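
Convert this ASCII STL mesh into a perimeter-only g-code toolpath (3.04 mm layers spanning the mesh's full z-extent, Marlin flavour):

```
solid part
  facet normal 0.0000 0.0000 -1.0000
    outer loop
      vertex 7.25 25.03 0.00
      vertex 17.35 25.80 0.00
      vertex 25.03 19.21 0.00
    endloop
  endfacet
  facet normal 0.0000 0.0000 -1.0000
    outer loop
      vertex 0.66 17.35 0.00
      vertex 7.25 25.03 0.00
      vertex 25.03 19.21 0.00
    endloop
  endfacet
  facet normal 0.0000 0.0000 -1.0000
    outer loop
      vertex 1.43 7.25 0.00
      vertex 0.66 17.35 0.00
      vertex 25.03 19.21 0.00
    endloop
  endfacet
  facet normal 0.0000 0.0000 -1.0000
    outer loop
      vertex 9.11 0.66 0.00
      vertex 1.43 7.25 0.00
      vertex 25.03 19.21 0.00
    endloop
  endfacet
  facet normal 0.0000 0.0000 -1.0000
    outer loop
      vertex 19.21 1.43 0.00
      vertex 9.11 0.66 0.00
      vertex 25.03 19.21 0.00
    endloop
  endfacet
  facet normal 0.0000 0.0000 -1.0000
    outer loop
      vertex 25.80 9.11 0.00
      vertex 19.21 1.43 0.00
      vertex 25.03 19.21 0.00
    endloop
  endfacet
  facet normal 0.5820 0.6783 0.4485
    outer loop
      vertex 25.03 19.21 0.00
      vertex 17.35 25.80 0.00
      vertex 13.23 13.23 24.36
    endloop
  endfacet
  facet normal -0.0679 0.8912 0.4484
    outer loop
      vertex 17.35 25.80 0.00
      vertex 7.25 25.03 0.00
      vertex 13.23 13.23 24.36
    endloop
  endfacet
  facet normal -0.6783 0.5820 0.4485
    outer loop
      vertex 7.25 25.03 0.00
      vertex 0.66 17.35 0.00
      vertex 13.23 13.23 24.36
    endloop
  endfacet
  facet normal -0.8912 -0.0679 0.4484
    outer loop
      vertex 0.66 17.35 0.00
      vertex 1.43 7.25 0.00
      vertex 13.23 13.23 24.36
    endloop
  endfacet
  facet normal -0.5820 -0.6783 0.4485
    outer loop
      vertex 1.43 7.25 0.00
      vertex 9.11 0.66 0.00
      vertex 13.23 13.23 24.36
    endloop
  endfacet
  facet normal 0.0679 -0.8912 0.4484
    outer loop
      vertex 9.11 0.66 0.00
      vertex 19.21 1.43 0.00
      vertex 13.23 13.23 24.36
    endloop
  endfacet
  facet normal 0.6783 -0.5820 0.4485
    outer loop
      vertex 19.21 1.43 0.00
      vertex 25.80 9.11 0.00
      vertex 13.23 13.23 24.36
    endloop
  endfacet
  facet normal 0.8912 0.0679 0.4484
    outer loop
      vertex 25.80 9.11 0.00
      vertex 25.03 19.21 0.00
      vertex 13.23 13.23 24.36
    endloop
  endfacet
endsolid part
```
; perimeter-only toolpath
G21 ; units = mm
G90 ; absolute positioning
G28 ; home
; layer 1
G0 Z3.04
G0 X23.55 Y18.46
G1 X16.84 Y24.23
G1 X8.00 Y23.55
G1 X2.23 Y16.84
G1 X2.91 Y8.00
G1 X9.62 Y2.23
G1 X18.46 Y2.91
G1 X24.23 Y9.62
G1 X23.55 Y18.46
; layer 2
G0 Z6.09
G0 X22.08 Y17.71
G1 X16.32 Y22.66
G1 X8.75 Y22.08
G1 X3.80 Y16.32
G1 X4.38 Y8.75
G1 X10.14 Y3.80
G1 X17.71 Y4.38
G1 X22.66 Y10.14
G1 X22.08 Y17.71
; layer 3
G0 Z9.13
G0 X20.61 Y16.97
G1 X15.80 Y21.09
G1 X9.49 Y20.61
G1 X5.37 Y15.80
G1 X5.85 Y9.49
G1 X10.65 Y5.37
G1 X16.97 Y5.85
G1 X21.09 Y10.65
G1 X20.61 Y16.97
; layer 4
G0 Z12.18
G0 X19.13 Y16.22
G1 X15.29 Y19.52
G1 X10.24 Y19.13
G1 X6.95 Y15.29
G1 X7.33 Y10.24
G1 X11.17 Y6.95
G1 X16.22 Y7.33
G1 X19.52 Y11.17
G1 X19.13 Y16.22
; layer 5
G0 Z15.22
G0 X17.66 Y15.47
G1 X14.78 Y17.94
G1 X10.99 Y17.66
G1 X8.52 Y14.78
G1 X8.81 Y10.99
G1 X11.69 Y8.52
G1 X15.47 Y8.81
G1 X17.94 Y11.69
G1 X17.66 Y15.47
; layer 6
G0 Z18.27
G0 X16.18 Y14.72
G1 X14.26 Y16.37
G1 X11.73 Y16.18
G1 X10.09 Y14.26
G1 X10.28 Y11.73
G1 X12.20 Y10.09
G1 X14.72 Y10.28
G1 X16.37 Y12.20
G1 X16.18 Y14.72
; layer 7
G0 Z21.31
G0 X14.71 Y13.98
G1 X13.75 Y14.80
G1 X12.48 Y14.71
G1 X11.66 Y13.75
G1 X11.75 Y12.48
G1 X12.71 Y11.66
G1 X13.98 Y11.75
G1 X14.80 Y12.71
G1 X14.71 Y13.98
M2 ; end

The solid is a regular 8-sided pyramid, base circumscribed radius ≈ 13.2 mm, apex at z ≈ 24.4 mm. Slicing at Δz = 3.04 mm — 8 equal slices spanning the solid's height, so layer i sits at z = i·h/8 — gives 7 non-empty perimeters. Each is a 8-segment closed polygon; G0 lifts to the layer z and rapids to the start vertex, then G1 traces the edges. The cross-section shrinks linearly with z (the slice at the apex is degenerate and omitted).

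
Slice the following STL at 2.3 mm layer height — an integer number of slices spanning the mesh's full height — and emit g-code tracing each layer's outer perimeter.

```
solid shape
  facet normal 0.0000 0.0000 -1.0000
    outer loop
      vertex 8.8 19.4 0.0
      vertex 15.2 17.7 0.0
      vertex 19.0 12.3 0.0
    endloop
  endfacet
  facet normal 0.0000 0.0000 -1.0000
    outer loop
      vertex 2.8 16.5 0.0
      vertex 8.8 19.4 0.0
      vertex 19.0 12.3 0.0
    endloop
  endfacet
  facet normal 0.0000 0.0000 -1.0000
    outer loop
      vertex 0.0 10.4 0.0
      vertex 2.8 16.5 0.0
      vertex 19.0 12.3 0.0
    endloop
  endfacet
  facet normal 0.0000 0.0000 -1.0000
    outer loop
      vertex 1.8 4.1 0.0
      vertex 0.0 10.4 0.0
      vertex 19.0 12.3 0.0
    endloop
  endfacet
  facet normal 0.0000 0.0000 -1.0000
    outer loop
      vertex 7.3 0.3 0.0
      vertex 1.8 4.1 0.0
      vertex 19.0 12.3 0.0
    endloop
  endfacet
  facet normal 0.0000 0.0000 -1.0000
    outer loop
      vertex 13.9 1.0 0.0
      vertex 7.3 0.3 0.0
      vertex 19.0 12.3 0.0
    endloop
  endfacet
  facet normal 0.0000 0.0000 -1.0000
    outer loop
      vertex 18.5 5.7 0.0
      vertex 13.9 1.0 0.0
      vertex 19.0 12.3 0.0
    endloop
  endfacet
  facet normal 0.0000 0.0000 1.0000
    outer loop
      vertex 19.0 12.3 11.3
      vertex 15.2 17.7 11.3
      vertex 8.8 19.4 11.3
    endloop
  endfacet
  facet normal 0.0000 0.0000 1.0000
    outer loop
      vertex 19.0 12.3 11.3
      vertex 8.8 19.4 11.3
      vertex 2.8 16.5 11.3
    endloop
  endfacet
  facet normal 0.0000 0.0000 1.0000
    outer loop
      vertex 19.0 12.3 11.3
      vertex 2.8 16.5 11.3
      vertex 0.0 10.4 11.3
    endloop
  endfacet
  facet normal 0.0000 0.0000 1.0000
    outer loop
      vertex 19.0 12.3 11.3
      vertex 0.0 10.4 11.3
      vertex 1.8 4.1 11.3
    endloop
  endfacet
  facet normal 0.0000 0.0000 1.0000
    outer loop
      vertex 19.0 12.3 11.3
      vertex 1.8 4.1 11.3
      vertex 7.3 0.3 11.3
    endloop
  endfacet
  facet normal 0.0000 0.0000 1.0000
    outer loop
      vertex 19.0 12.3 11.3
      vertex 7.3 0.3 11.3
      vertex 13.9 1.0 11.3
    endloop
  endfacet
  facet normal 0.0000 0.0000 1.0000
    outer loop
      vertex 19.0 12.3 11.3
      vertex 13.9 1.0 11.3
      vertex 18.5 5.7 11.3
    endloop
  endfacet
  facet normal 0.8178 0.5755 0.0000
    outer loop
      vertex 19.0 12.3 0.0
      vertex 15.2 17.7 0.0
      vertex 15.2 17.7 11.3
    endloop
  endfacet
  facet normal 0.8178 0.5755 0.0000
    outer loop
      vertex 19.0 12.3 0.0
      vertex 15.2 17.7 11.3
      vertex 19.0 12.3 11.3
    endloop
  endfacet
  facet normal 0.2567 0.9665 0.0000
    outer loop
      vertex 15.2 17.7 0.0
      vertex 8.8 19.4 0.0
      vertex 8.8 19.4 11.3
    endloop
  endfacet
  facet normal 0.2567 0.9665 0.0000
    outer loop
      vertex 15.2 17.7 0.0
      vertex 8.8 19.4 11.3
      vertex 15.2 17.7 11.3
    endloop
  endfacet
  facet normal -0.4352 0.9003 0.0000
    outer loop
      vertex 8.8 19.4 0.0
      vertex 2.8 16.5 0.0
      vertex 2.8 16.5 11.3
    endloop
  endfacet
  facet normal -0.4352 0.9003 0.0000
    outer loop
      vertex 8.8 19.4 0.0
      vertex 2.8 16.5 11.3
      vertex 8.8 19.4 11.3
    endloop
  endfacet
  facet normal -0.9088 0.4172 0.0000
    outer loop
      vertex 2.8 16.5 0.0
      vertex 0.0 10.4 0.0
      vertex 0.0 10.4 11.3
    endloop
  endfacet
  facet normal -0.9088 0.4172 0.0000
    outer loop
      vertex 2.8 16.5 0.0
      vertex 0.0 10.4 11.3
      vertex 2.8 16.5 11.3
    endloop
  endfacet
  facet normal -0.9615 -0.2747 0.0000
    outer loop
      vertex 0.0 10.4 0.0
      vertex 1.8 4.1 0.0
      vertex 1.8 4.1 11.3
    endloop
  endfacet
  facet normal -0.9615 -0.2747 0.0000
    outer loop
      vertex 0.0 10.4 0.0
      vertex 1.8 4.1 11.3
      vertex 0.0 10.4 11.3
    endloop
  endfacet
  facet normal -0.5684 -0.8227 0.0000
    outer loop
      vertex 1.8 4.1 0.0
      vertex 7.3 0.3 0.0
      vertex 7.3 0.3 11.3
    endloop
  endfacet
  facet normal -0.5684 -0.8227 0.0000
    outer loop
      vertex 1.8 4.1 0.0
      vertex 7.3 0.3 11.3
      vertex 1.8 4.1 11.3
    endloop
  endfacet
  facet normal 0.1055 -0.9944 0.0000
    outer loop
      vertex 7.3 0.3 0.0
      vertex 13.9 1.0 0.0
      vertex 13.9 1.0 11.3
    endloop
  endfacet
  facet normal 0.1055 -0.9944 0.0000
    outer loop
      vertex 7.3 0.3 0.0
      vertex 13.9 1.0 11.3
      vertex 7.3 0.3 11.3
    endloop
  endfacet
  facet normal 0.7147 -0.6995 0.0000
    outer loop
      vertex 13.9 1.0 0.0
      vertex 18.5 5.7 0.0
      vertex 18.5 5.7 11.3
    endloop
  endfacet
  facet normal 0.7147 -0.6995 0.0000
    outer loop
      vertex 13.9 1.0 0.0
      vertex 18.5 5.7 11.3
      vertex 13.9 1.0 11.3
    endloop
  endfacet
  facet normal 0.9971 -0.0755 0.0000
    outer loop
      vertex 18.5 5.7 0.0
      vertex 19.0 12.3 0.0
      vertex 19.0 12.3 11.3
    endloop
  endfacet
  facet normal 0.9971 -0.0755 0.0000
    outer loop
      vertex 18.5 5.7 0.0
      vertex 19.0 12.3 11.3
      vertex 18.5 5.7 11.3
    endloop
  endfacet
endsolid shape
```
; perimeter-only toolpath
G21 ; units = mm
G90 ; absolute positioning
G28 ; home
; layer 1
G0 Z2.3
G0 X19.0 Y12.3
G1 X15.2 Y17.7
G1 X8.8 Y19.4
G1 X2.8 Y16.5
G1 X0.0 Y10.4
G1 X1.8 Y4.1
G1 X7.3 Y0.3
G1 X13.9 Y1.0
G1 X18.5 Y5.7
G1 X19.0 Y12.3
; layer 2
G0 Z4.5
G0 X19.0 Y12.3
G1 X15.2 Y17.7
G1 X8.8 Y19.4
G1 X2.8 Y16.5
G1 X0.0 Y10.4
G1 X1.8 Y4.1
G1 X7.3 Y0.3
G1 X13.9 Y1.0
G1 X18.5 Y5.7
G1 X19.0 Y12.3
; layer 3
G0 Z6.8
G0 X19.0 Y12.3
G1 X15.2 Y17.7
G1 X8.8 Y19.4
G1 X2.8 Y16.5
G1 X0.0 Y10.4
G1 X1.8 Y4.1
G1 X7.3 Y0.3
G1 X13.9 Y1.0
G1 X18.5 Y5.7
G1 X19.0 Y12.3
; layer 4
G0 Z9.0
G0 X19.0 Y12.3
G1 X15.2 Y17.7
G1 X8.8 Y19.4
G1 X2.8 Y16.5
G1 X0.0 Y10.4
G1 X1.8 Y4.1
G1 X7.3 Y0.3
G1 X13.9 Y1.0
G1 X18.5 Y5.7
G1 X19.0 Y12.3
; layer 5
G0 Z11.3
G0 X19.0 Y12.3
G1 X15.2 Y17.7
G1 X8.8 Y19.4
G1 X2.8 Y16.5
G1 X0.0 Y10.4
G1 X1.8 Y4.1
G1 X7.3 Y0.3
G1 X13.9 Y1.0
G1 X18.5 Y5.7
G1 X19.0 Y12.3
M2 ; end

The solid is a regular 9-sided prism (a cylinder approximated with 9 flat sides), circumscribed radius ≈ 9.7 mm, height ≈ 11.3 mm. Slicing at Δz = 2.3 mm — 5 equal slices spanning the solid's height, so layer i sits at z = i·h/5 — gives 5 non-empty perimeters. Each is a 9-segment closed polygon; G0 lifts to the layer z and rapids to the start vertex, then G1 traces the edges.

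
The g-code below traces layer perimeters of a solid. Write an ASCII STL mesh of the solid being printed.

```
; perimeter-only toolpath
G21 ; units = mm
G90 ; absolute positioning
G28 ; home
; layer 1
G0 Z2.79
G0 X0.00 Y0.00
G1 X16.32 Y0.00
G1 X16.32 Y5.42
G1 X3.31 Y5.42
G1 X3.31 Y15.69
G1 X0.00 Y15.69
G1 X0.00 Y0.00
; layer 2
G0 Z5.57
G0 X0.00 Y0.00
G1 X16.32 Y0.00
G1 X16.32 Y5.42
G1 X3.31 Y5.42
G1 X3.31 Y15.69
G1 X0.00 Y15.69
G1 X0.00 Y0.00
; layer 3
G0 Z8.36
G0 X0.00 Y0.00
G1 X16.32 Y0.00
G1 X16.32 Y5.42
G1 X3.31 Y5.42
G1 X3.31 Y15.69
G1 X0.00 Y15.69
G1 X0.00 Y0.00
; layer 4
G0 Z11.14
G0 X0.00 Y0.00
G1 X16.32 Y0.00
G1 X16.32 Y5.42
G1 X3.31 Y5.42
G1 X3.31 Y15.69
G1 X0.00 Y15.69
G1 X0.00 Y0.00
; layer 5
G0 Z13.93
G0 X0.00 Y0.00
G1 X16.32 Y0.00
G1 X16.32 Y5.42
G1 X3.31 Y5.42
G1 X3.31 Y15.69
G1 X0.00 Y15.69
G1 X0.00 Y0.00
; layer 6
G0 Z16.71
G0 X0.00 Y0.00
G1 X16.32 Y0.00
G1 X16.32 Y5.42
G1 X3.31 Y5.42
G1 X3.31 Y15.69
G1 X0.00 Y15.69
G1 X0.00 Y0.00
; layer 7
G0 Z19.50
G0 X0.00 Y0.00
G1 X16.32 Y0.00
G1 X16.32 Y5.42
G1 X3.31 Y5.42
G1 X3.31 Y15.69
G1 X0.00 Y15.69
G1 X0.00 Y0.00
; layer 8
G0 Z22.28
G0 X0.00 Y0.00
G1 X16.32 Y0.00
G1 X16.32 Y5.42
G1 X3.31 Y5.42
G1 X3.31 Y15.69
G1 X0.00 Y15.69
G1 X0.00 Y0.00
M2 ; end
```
solid part
  facet normal 0.0000 0.0000 -1.0000
    outer loop
      vertex 16.32 5.42 0.00
      vertex 16.32 0.00 0.00
      vertex 0.00 0.00 0.00
    endloop
  endfacet
  facet normal 0.0000 0.0000 -1.0000
    outer loop
      vertex 3.31 5.42 0.00
      vertex 16.32 5.42 0.00
      vertex 0.00 0.00 0.00
    endloop
  endfacet
  facet normal 0.0000 0.0000 -1.0000
    outer loop
      vertex 3.31 15.69 0.00
      vertex 3.31 5.42 0.00
      vertex 0.00 0.00 0.00
    endloop
  endfacet
  facet normal 0.0000 0.0000 -1.0000
    outer loop
      vertex 0.00 15.69 0.00
      vertex 3.31 15.69 0.00
      vertex 0.00 0.00 0.00
    endloop
  endfacet
  facet normal 0.0000 0.0000 1.0000
    outer loop
      vertex 0.00 0.00 22.28
      vertex 16.32 0.00 22.28
      vertex 16.32 5.42 22.28
    endloop
  endfacet
  facet normal 0.0000 0.0000 1.0000
    outer loop
      vertex 0.00 0.00 22.28
      vertex 16.32 5.42 22.28
      vertex 3.31 5.42 22.28
    endloop
  endfacet
  facet normal 0.0000 0.0000 1.0000
    outer loop
      vertex 0.00 0.00 22.28
      vertex 3.31 5.42 22.28
      vertex 3.31 15.69 22.28
    endloop
  endfacet
  facet normal 0.0000 0.0000 1.0000
    outer loop
      vertex 0.00 0.00 22.28
      vertex 3.31 15.69 22.28
      vertex 0.00 15.69 22.28
    endloop
  endfacet
  facet normal 0.0000 -1.0000 0.0000
    outer loop
      vertex 0.00 0.00 0.00
      vertex 16.32 0.00 0.00
      vertex 16.32 0.00 22.28
    endloop
  endfacet
  facet normal 0.0000 -1.0000 0.0000
    outer loop
      vertex 0.00 0.00 0.00
      vertex 16.32 0.00 22.28
      vertex 0.00 0.00 22.28
    endloop
  endfacet
  facet normal 1.0000 0.0000 0.0000
    outer loop
      vertex 16.32 0.00 0.00
      vertex 16.32 5.42 0.00
      vertex 16.32 5.42 22.28
    endloop
  endfacet
  facet normal 1.0000 0.0000 0.0000
    outer loop
      vertex 16.32 0.00 0.00
      vertex 16.32 5.42 22.28
      vertex 16.32 0.00 22.28
    endloop
  endfacet
  facet normal 0.0000 1.0000 0.0000
    outer loop
      vertex 16.32 5.42 0.00
      vertex 3.31 5.42 0.00
      vertex 3.31 5.42 22.28
    endloop
  endfacet
  facet normal 0.0000 1.0000 0.0000
    outer loop
      vertex 16.32 5.42 0.00
      vertex 3.31 5.42 22.28
      vertex 16.32 5.42 22.28
    endloop
  endfacet
  facet normal 1.0000 0.0000 0.0000
    outer loop
      vertex 3.31 5.42 0.00
      vertex 3.31 15.69 0.00
      vertex 3.31 15.69 22.28
    endloop
  endfacet
  facet normal 1.0000 0.0000 0.0000
    outer loop
      vertex 3.31 5.42 0.00
      vertex 3.31 15.69 22.28
      vertex 3.31 5.42 22.28
    endloop
  endfacet
  facet normal 0.0000 1.0000 0.0000
    outer loop
      vertex 3.31 15.69 0.00
      vertex 0.00 15.69 0.00
      vertex 0.00 15.69 22.28
    endloop
  endfacet
  facet normal 0.0000 1.0000 0.0000
    outer loop
      vertex 3.31 15.69 0.00
      vertex 0.00 15.69 22.28
      vertex 3.31 15.69 22.28
    endloop
  endfacet
  facet normal -1.0000 0.0000 0.0000
    outer loop
      vertex 0.00 15.69 0.00
      vertex 0.00 0.00 0.00
      vertex 0.00 0.00 22.28
    endloop
  endfacet
  facet normal -1.0000 0.0000 0.0000
    outer loop
      vertex 0.00 15.69 0.00
      vertex 0.00 0.00 22.28
      vertex 0.00 15.69 22.28
    endloop
  endfacet
endsolid part

The G0 Z moves step by Δz≈2.79 mm. Every layer's G1 loop is the same polygon, so the solid is a straight extrusion of it from z=0 to z≈22.3. Closing with flat bottom and top caps and triangulating gives 20 facets — an L-shaped prism: outer 16.3 × 15.7 mm, arm thicknesses ≈ 5.42 mm (horizontal) and 3.31 mm (vertical), extruded 22.3 mm in z.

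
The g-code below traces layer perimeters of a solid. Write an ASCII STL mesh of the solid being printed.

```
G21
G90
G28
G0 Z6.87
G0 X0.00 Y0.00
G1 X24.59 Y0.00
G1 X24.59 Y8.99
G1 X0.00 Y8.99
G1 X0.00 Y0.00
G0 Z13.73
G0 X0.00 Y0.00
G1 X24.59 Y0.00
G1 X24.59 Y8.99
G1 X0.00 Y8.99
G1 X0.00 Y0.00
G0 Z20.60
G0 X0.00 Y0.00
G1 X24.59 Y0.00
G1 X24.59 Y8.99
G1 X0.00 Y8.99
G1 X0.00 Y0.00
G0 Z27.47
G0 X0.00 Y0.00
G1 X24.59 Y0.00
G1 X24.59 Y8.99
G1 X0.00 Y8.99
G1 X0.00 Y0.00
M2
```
solid part
  facet normal 0.0000 0.0000 -1.0000
    outer loop
      vertex 24.59 8.99 0.00
      vertex 24.59 0.00 0.00
      vertex 0.00 0.00 0.00
    endloop
  endfacet
  facet normal 0.0000 0.0000 -1.0000
    outer loop
      vertex 0.00 8.99 0.00
      vertex 24.59 8.99 0.00
      vertex 0.00 0.00 0.00
    endloop
  endfacet
  facet normal 0.0000 0.0000 1.0000
    outer loop
      vertex 0.00 0.00 27.47
      vertex 24.59 0.00 27.47
      vertex 24.59 8.99 27.47
    endloop
  endfacet
  facet normal 0.0000 0.0000 1.0000
    outer loop
      vertex 0.00 0.00 27.47
      vertex 24.59 8.99 27.47
      vertex 0.00 8.99 27.47
    endloop
  endfacet
  facet normal 0.0000 -1.0000 0.0000
    outer loop
      vertex 0.00 0.00 0.00
      vertex 24.59 0.00 0.00
      vertex 24.59 0.00 27.47
    endloop
  endfacet
  facet normal 0.0000 -1.0000 0.0000
    outer loop
      vertex 0.00 0.00 0.00
      vertex 24.59 0.00 27.47
      vertex 0.00 0.00 27.47
    endloop
  endfacet
  facet normal 0.0000 1.0000 0.0000
    outer loop
      vertex 24.59 8.99 27.47
      vertex 24.59 8.99 0.00
      vertex 0.00 8.99 0.00
    endloop
  endfacet
  facet normal 0.0000 1.0000 0.0000
    outer loop
      vertex 0.00 8.99 27.47
      vertex 24.59 8.99 27.47
      vertex 0.00 8.99 0.00
    endloop
  endfacet
  facet normal -1.0000 0.0000 0.0000
    outer loop
      vertex 0.00 8.99 27.47
      vertex 0.00 8.99 0.00
      vertex 0.00 0.00 0.00
    endloop
  endfacet
  facet normal -1.0000 0.0000 0.0000
    outer loop
      vertex 0.00 0.00 27.47
      vertex 0.00 8.99 27.47
      vertex 0.00 0.00 0.00
    endloop
  endfacet
  facet normal 1.0000 0.0000 0.0000
    outer loop
      vertex 24.59 0.00 0.00
      vertex 24.59 8.99 0.00
      vertex 24.59 8.99 27.47
    endloop
  endfacet
  facet normal 1.0000 0.0000 0.0000
    outer loop
      vertex 24.59 0.00 0.00
      vertex 24.59 8.99 27.47
      vertex 24.59 0.00 27.47
    endloop
  endfacet
endsolid part

The G0 Z moves step by Δz≈6.87 mm. Every layer's G1 loop is the same polygon, so the solid is a straight extrusion of it from z=0 to z≈27.5. Closing with flat bottom and top caps and triangulating gives 12 facets — a rectangular box, roughly 24.6 × 8.99 mm footprint and 27.5 mm tall.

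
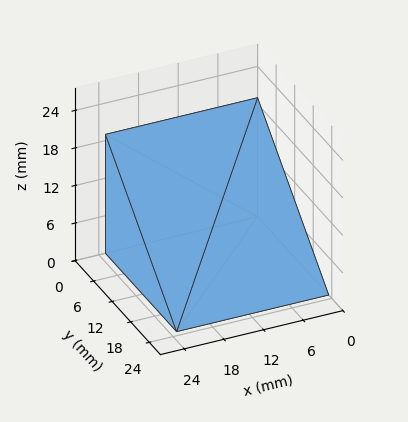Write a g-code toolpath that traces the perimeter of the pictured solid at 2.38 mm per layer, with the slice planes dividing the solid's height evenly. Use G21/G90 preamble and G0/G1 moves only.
Reading the render: the shape is a wedge (ramp): 23 × 23 mm base, rising to 19 mm along the y=0 edge and sloping linearly to z=0 at y=23 (dimensions read to the nearest mm from the axis ticks). For the g-code, the solid's height is divided into equal slices at the stated Δz and each level perimeter traced with G1 moves after a G0 lift.

; perimeter-only toolpath
G21 ; units = mm
G90 ; absolute positioning
G28 ; home
; layer 1
G0 Z2.38
G0 X0.00 Y0.00
G1 X23.00 Y0.00
G1 X23.00 Y20.12
G1 X0.00 Y20.12
G1 X0.00 Y0.00
; layer 2
G0 Z4.75
G0 X0.00 Y0.00
G1 X23.00 Y0.00
G1 X23.00 Y17.25
G1 X0.00 Y17.25
G1 X0.00 Y0.00
; layer 3
G0 Z7.12
G0 X0.00 Y0.00
G1 X23.00 Y0.00
G1 X23.00 Y14.38
G1 X0.00 Y14.38
G1 X0.00 Y0.00
; layer 4
G0 Z9.50
G0 X0.00 Y0.00
G1 X23.00 Y0.00
G1 X23.00 Y11.50
G1 X0.00 Y11.50
G1 X0.00 Y0.00
; layer 5
G0 Z11.88
G0 X0.00 Y0.00
G1 X23.00 Y0.00
G1 X23.00 Y8.62
G1 X0.00 Y8.62
G1 X0.00 Y0.00
; layer 6
G0 Z14.25
G0 X0.00 Y0.00
G1 X23.00 Y0.00
G1 X23.00 Y5.75
G1 X0.00 Y5.75
G1 X0.00 Y0.00
; layer 7
G0 Z16.62
G0 X0.00 Y0.00
G1 X23.00 Y0.00
G1 X23.00 Y2.88
G1 X0.00 Y2.88
G1 X0.00 Y0.00
M2 ; end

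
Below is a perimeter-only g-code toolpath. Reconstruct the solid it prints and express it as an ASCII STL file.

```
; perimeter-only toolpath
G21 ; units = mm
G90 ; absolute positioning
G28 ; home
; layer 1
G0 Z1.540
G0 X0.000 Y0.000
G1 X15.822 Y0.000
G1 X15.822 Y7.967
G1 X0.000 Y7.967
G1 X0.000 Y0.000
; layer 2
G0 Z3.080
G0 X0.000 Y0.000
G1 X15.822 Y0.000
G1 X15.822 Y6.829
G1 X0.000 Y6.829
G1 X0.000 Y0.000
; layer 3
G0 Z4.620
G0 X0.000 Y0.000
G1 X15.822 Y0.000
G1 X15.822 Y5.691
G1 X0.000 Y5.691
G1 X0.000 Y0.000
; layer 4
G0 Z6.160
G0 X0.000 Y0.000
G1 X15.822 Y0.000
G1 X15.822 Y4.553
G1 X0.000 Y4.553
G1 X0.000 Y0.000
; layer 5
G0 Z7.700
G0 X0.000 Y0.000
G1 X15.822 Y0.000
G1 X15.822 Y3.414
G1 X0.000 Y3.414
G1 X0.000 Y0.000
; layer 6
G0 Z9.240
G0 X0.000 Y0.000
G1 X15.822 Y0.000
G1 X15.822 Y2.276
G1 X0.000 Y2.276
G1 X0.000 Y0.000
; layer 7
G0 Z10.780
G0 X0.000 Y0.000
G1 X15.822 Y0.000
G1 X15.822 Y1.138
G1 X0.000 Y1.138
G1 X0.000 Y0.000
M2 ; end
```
solid part
  facet normal 0.0000 0.0000 -1.0000
    outer loop
      vertex 15.822 9.105 0.000
      vertex 15.822 0.000 0.000
      vertex 0.000 0.000 0.000
    endloop
  endfacet
  facet normal 0.0000 0.0000 -1.0000
    outer loop
      vertex 0.000 9.105 0.000
      vertex 15.822 9.105 0.000
      vertex 0.000 0.000 0.000
    endloop
  endfacet
  facet normal 0.0000 -1.0000 0.0000
    outer loop
      vertex 0.000 0.000 0.000
      vertex 15.822 0.000 0.000
      vertex 15.822 0.000 12.320
    endloop
  endfacet
  facet normal 0.0000 -1.0000 0.0000
    outer loop
      vertex 0.000 0.000 0.000
      vertex 15.822 0.000 12.320
      vertex 0.000 0.000 12.320
    endloop
  endfacet
  facet normal 0.0000 0.8042 0.5943
    outer loop
      vertex 0.000 0.000 12.320
      vertex 15.822 0.000 12.320
      vertex 15.822 9.105 0.000
    endloop
  endfacet
  facet normal 0.0000 0.8042 0.5943
    outer loop
      vertex 0.000 0.000 12.320
      vertex 15.822 9.105 0.000
      vertex 0.000 9.105 0.000
    endloop
  endfacet
  facet normal -1.0000 0.0000 0.0000
    outer loop
      vertex 0.000 0.000 12.320
      vertex 0.000 9.105 0.000
      vertex 0.000 0.000 0.000
    endloop
  endfacet
  facet normal 1.0000 0.0000 0.0000
    outer loop
      vertex 15.822 0.000 0.000
      vertex 15.822 9.105 0.000
      vertex 15.822 0.000 12.320
    endloop
  endfacet
endsolid part

The G0 Z moves step by Δz≈1.540 mm. The G1 loops shrink linearly with z, so the solid tapers from its base footprint up to z≈12.3. Closing with a flat bottom cap and the tapered top and triangulating gives 8 facets — a wedge (ramp): 15.8 × 9.11 mm base, rising to 12.3 mm along the y=0 edge and sloping linearly to z=0 at y=9.11.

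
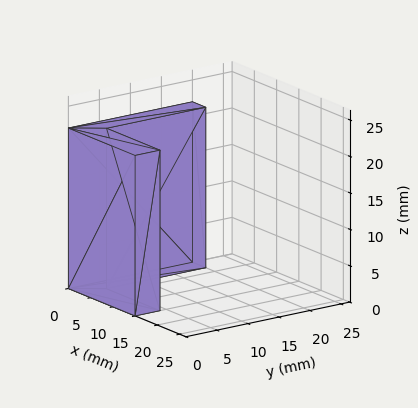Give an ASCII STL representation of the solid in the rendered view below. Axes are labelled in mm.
Reading the render: the shape is an L-shaped prism: outer 15 × 20 mm, arm thicknesses ≈ 4 mm (horizontal) and 3 mm (vertical), extruded 22 mm in z (dimensions read to the nearest mm from the axis ticks). For the STL, each face is triangulated and given an outward normal.

solid part
  facet normal 0.0000 0.0000 -1.0000
    outer loop
      vertex 15.0 4.0 0.0
      vertex 15.0 0.0 0.0
      vertex 0.0 0.0 0.0
    endloop
  endfacet
  facet normal 0.0000 0.0000 -1.0000
    outer loop
      vertex 3.0 4.0 0.0
      vertex 15.0 4.0 0.0
      vertex 0.0 0.0 0.0
    endloop
  endfacet
  facet normal 0.0000 0.0000 -1.0000
    outer loop
      vertex 3.0 20.0 0.0
      vertex 3.0 4.0 0.0
      vertex 0.0 0.0 0.0
    endloop
  endfacet
  facet normal 0.0000 0.0000 -1.0000
    outer loop
      vertex 0.0 20.0 0.0
      vertex 3.0 20.0 0.0
      vertex 0.0 0.0 0.0
    endloop
  endfacet
  facet normal 0.0000 0.0000 1.0000
    outer loop
      vertex 0.0 0.0 22.0
      vertex 15.0 0.0 22.0
      vertex 15.0 4.0 22.0
    endloop
  endfacet
  facet normal 0.0000 0.0000 1.0000
    outer loop
      vertex 0.0 0.0 22.0
      vertex 15.0 4.0 22.0
      vertex 3.0 4.0 22.0
    endloop
  endfacet
  facet normal 0.0000 0.0000 1.0000
    outer loop
      vertex 0.0 0.0 22.0
      vertex 3.0 4.0 22.0
      vertex 3.0 20.0 22.0
    endloop
  endfacet
  facet normal 0.0000 0.0000 1.0000
    outer loop
      vertex 0.0 0.0 22.0
      vertex 3.0 20.0 22.0
      vertex 0.0 20.0 22.0
    endloop
  endfacet
  facet normal 0.0000 -1.0000 0.0000
    outer loop
      vertex 0.0 0.0 0.0
      vertex 15.0 0.0 0.0
      vertex 15.0 0.0 22.0
    endloop
  endfacet
  facet normal 0.0000 -1.0000 0.0000
    outer loop
      vertex 0.0 0.0 0.0
      vertex 15.0 0.0 22.0
      vertex 0.0 0.0 22.0
    endloop
  endfacet
  facet normal 1.0000 0.0000 0.0000
    outer loop
      vertex 15.0 0.0 0.0
      vertex 15.0 4.0 0.0
      vertex 15.0 4.0 22.0
    endloop
  endfacet
  facet normal 1.0000 0.0000 0.0000
    outer loop
      vertex 15.0 0.0 0.0
      vertex 15.0 4.0 22.0
      vertex 15.0 0.0 22.0
    endloop
  endfacet
  facet normal 0.0000 1.0000 0.0000
    outer loop
      vertex 15.0 4.0 0.0
      vertex 3.0 4.0 0.0
      vertex 3.0 4.0 22.0
    endloop
  endfacet
  facet normal 0.0000 1.0000 0.0000
    outer loop
      vertex 15.0 4.0 0.0
      vertex 3.0 4.0 22.0
      vertex 15.0 4.0 22.0
    endloop
  endfacet
  facet normal 1.0000 0.0000 0.0000
    outer loop
      vertex 3.0 4.0 0.0
      vertex 3.0 20.0 0.0
      vertex 3.0 20.0 22.0
    endloop
  endfacet
  facet normal 1.0000 0.0000 0.0000
    outer loop
      vertex 3.0 4.0 0.0
      vertex 3.0 20.0 22.0
      vertex 3.0 4.0 22.0
    endloop
  endfacet
  facet normal 0.0000 1.0000 0.0000
    outer loop
      vertex 3.0 20.0 0.0
      vertex 0.0 20.0 0.0
      vertex 0.0 20.0 22.0
    endloop
  endfacet
  facet normal 0.0000 1.0000 0.0000
    outer loop
      vertex 3.0 20.0 0.0
      vertex 0.0 20.0 22.0
      vertex 3.0 20.0 22.0
    endloop
  endfacet
  facet normal -1.0000 0.0000 0.0000
    outer loop
      vertex 0.0 20.0 0.0
      vertex 0.0 0.0 0.0
      vertex 0.0 0.0 22.0
    endloop
  endfacet
  facet normal -1.0000 0.0000 0.0000
    outer loop
      vertex 0.0 20.0 0.0
      vertex 0.0 0.0 22.0
      vertex 0.0 20.0 22.0
    endloop
  endfacet
endsolid part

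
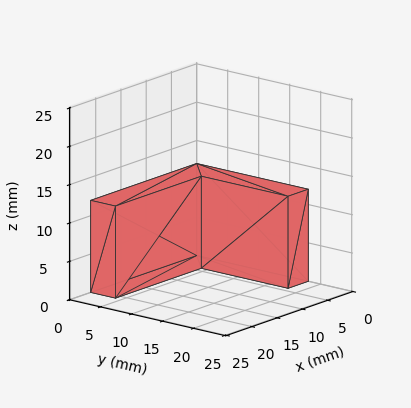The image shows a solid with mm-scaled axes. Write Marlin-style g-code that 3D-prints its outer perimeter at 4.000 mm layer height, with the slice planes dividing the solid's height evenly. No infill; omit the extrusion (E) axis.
Reading the render: the shape is an L-shaped prism: outer 21 × 18 mm, arm thicknesses ≈ 4 mm (horizontal) and 4 mm (vertical), extruded 12 mm in z (dimensions read to the nearest mm from the axis ticks). For the g-code, the solid's height is divided into equal slices at the stated Δz and each level perimeter traced with G1 moves after a G0 lift.

; perimeter-only toolpath
G21 ; units = mm
G90 ; absolute positioning
G28 ; home
; layer 1
G0 Z4.000
G0 X0.000 Y0.000
G1 X21.000 Y0.000
G1 X21.000 Y4.000
G1 X4.000 Y4.000
G1 X4.000 Y18.000
G1 X0.000 Y18.000
G1 X0.000 Y0.000
; layer 2
G0 Z8.000
G0 X0.000 Y0.000
G1 X21.000 Y0.000
G1 X21.000 Y4.000
G1 X4.000 Y4.000
G1 X4.000 Y18.000
G1 X0.000 Y18.000
G1 X0.000 Y0.000
; layer 3
G0 Z12.000
G0 X0.000 Y0.000
G1 X21.000 Y0.000
G1 X21.000 Y4.000
G1 X4.000 Y4.000
G1 X4.000 Y18.000
G1 X0.000 Y18.000
G1 X0.000 Y0.000
M2 ; end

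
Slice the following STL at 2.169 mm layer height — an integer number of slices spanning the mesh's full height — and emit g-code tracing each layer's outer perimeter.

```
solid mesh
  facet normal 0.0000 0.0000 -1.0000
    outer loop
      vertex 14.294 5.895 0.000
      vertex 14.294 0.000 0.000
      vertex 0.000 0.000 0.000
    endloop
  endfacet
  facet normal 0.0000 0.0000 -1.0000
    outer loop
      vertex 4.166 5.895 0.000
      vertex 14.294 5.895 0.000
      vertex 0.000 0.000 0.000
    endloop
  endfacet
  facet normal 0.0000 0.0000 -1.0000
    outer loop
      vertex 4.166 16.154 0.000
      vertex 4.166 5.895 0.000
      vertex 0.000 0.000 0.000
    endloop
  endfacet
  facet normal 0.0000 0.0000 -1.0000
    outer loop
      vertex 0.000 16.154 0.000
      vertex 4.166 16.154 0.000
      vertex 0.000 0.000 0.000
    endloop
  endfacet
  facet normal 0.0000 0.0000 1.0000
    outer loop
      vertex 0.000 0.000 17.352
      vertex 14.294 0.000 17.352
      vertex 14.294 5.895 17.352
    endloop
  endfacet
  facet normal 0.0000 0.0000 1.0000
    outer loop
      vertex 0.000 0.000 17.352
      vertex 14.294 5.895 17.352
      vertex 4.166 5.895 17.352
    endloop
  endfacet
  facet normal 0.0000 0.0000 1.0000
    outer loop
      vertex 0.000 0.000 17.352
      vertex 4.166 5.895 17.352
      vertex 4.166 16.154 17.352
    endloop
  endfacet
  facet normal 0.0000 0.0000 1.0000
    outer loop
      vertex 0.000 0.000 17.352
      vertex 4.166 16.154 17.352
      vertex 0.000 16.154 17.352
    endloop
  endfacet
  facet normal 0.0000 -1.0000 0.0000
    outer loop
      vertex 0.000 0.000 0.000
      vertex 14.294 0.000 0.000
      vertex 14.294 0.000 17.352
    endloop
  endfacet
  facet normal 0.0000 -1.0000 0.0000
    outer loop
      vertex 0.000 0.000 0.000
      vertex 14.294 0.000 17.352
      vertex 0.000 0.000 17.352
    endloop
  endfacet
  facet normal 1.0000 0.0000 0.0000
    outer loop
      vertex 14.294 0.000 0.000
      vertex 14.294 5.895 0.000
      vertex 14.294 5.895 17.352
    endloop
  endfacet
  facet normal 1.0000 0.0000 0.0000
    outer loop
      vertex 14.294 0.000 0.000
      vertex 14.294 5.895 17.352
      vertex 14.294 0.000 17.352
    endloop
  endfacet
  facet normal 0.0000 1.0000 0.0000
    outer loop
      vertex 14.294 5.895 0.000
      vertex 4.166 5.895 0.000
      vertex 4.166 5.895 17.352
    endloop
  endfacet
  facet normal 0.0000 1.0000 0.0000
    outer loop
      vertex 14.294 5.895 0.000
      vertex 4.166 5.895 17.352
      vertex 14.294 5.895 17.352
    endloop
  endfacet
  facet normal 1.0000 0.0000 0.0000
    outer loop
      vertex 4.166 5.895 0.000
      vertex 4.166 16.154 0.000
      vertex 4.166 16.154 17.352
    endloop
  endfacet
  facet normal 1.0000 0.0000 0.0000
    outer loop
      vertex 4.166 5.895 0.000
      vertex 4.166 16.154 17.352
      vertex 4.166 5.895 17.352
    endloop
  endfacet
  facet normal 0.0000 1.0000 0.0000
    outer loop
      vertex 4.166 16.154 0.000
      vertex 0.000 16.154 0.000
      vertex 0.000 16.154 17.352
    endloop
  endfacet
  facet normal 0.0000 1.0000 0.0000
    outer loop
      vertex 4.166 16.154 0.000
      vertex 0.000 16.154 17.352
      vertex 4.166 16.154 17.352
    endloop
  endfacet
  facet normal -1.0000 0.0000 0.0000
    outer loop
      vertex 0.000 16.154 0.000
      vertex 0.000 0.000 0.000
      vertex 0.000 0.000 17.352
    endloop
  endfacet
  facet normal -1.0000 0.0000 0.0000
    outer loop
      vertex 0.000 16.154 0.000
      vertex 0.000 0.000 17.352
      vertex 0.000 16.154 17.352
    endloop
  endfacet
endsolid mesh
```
; perimeter-only toolpath
G21 ; units = mm
G90 ; absolute positioning
G28 ; home
; layer 1
G0 Z2.169
G0 X0.000 Y0.000
G1 X14.294 Y0.000
G1 X14.294 Y5.895
G1 X4.166 Y5.895
G1 X4.166 Y16.154
G1 X0.000 Y16.154
G1 X0.000 Y0.000
; layer 2
G0 Z4.338
G0 X0.000 Y0.000
G1 X14.294 Y0.000
G1 X14.294 Y5.895
G1 X4.166 Y5.895
G1 X4.166 Y16.154
G1 X0.000 Y16.154
G1 X0.000 Y0.000
; layer 3
G0 Z6.507
G0 X0.000 Y0.000
G1 X14.294 Y0.000
G1 X14.294 Y5.895
G1 X4.166 Y5.895
G1 X4.166 Y16.154
G1 X0.000 Y16.154
G1 X0.000 Y0.000
; layer 4
G0 Z8.676
G0 X0.000 Y0.000
G1 X14.294 Y0.000
G1 X14.294 Y5.895
G1 X4.166 Y5.895
G1 X4.166 Y16.154
G1 X0.000 Y16.154
G1 X0.000 Y0.000
; layer 5
G0 Z10.845
G0 X0.000 Y0.000
G1 X14.294 Y0.000
G1 X14.294 Y5.895
G1 X4.166 Y5.895
G1 X4.166 Y16.154
G1 X0.000 Y16.154
G1 X0.000 Y0.000
; layer 6
G0 Z13.014
G0 X0.000 Y0.000
G1 X14.294 Y0.000
G1 X14.294 Y5.895
G1 X4.166 Y5.895
G1 X4.166 Y16.154
G1 X0.000 Y16.154
G1 X0.000 Y0.000
; layer 7
G0 Z15.183
G0 X0.000 Y0.000
G1 X14.294 Y0.000
G1 X14.294 Y5.895
G1 X4.166 Y5.895
G1 X4.166 Y16.154
G1 X0.000 Y16.154
G1 X0.000 Y0.000
; layer 8
G0 Z17.352
G0 X0.000 Y0.000
G1 X14.294 Y0.000
G1 X14.294 Y5.895
G1 X4.166 Y5.895
G1 X4.166 Y16.154
G1 X0.000 Y16.154
G1 X0.000 Y0.000
M2 ; end

The solid is an L-shaped prism: outer 14.3 × 16.2 mm, arm thicknesses ≈ 5.89 mm (horizontal) and 4.17 mm (vertical), extruded 17.4 mm in z. Slicing at Δz = 2.169 mm — 8 equal slices spanning the solid's height, so layer i sits at z = i·h/8 — gives 8 non-empty perimeters. Each is a 6-segment closed polygon; G0 lifts to the layer z and rapids to the start vertex, then G1 traces the edges.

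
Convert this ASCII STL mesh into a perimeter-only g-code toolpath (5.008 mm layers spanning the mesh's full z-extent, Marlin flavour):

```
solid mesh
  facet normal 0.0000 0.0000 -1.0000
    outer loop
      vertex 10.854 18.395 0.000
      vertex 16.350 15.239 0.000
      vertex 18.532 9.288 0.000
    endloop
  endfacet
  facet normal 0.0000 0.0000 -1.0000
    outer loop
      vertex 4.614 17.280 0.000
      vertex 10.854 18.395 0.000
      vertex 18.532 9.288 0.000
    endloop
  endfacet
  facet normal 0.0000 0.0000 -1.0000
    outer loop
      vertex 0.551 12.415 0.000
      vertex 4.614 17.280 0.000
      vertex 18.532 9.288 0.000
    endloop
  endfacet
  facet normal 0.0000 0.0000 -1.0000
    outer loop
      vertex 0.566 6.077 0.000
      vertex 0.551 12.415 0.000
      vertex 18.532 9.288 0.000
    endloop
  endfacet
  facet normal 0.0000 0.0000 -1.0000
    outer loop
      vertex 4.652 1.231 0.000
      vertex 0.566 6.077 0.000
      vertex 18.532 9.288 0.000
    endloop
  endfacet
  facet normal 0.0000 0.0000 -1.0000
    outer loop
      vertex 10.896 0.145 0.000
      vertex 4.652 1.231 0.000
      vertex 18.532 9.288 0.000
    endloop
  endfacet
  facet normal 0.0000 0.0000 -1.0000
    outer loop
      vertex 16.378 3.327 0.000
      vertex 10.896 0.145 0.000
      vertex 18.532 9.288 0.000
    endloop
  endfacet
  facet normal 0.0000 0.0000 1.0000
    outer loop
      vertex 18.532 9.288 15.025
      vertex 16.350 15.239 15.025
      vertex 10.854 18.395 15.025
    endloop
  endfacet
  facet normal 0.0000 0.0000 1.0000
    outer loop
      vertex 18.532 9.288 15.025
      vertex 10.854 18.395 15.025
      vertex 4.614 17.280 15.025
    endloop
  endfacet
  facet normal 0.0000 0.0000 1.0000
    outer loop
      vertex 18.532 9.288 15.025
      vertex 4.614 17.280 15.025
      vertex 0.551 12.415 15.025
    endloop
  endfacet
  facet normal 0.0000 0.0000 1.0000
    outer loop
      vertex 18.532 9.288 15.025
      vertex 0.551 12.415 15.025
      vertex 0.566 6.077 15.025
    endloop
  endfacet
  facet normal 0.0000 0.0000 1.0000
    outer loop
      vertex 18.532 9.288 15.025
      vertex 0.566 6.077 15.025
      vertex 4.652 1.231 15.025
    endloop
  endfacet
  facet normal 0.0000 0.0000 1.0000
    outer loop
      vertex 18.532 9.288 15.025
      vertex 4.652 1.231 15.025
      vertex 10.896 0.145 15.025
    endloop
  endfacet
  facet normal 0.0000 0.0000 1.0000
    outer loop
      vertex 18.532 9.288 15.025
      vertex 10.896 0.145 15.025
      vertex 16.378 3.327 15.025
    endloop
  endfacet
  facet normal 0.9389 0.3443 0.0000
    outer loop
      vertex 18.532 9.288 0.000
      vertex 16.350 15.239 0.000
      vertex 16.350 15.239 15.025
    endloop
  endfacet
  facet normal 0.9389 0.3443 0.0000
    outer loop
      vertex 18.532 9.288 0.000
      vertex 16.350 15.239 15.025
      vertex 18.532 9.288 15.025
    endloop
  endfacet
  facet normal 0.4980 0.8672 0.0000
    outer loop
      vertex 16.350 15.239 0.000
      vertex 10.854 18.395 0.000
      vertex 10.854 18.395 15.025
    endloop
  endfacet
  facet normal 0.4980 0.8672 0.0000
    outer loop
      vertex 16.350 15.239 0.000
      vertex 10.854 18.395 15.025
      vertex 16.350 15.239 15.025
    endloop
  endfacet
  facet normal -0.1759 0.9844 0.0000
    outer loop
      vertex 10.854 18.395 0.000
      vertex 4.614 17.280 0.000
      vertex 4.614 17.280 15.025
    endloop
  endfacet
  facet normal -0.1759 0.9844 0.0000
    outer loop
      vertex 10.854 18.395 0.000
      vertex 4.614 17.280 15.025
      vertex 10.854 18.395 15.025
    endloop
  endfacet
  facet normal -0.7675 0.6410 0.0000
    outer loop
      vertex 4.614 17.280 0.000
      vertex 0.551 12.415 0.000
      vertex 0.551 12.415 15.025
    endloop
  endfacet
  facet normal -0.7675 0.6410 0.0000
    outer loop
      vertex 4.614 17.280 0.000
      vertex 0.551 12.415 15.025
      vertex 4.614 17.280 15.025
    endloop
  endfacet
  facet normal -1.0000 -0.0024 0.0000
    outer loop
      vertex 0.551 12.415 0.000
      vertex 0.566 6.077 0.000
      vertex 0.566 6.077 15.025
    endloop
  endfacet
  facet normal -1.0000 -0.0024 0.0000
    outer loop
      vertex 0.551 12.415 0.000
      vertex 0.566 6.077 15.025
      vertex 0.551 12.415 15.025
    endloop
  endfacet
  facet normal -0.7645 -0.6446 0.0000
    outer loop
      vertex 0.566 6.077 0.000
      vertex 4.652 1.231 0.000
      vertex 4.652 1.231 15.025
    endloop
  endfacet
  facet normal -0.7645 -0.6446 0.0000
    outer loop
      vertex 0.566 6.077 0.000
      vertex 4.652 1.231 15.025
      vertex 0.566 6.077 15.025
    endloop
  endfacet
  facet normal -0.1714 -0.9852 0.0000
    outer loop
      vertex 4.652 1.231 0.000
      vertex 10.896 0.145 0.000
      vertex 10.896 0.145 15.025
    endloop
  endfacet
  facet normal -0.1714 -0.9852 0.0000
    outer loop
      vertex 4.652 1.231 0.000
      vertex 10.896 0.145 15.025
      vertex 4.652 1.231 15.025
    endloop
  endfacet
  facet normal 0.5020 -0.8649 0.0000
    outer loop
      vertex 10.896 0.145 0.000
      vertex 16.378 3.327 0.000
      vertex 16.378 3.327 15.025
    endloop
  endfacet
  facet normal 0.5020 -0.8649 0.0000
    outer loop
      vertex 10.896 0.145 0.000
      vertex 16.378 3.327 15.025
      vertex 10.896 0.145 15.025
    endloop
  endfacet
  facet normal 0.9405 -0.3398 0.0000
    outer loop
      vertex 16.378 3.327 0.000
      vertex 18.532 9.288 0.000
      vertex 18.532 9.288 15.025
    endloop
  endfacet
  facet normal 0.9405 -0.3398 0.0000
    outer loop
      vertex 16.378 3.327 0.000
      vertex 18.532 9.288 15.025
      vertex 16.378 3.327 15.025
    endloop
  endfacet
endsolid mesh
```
; perimeter-only toolpath
G21 ; units = mm
G90 ; absolute positioning
G28 ; home
; layer 1
G0 Z5.008
G0 X18.532 Y9.288
G1 X16.350 Y15.239
G1 X10.854 Y18.395
G1 X4.614 Y17.280
G1 X0.551 Y12.415
G1 X0.566 Y6.077
G1 X4.652 Y1.231
G1 X10.896 Y0.145
G1 X16.378 Y3.327
G1 X18.532 Y9.288
; layer 2
G0 Z10.017
G0 X18.532 Y9.288
G1 X16.350 Y15.239
G1 X10.854 Y18.395
G1 X4.614 Y17.280
G1 X0.551 Y12.415
G1 X0.566 Y6.077
G1 X4.652 Y1.231
G1 X10.896 Y0.145
G1 X16.378 Y3.327
G1 X18.532 Y9.288
; layer 3
G0 Z15.025
G0 X18.532 Y9.288
G1 X16.350 Y15.239
G1 X10.854 Y18.395
G1 X4.614 Y17.280
G1 X0.551 Y12.415
G1 X0.566 Y6.077
G1 X4.652 Y1.231
G1 X10.896 Y0.145
G1 X16.378 Y3.327
G1 X18.532 Y9.288
M2 ; end

The solid is a regular 9-sided prism (a cylinder approximated with 9 flat sides), circumscribed radius ≈ 9.27 mm, height ≈ 15 mm. Slicing at Δz = 5.008 mm — 3 equal slices spanning the solid's height, so layer i sits at z = i·h/3 — gives 3 non-empty perimeters. Each is a 9-segment closed polygon; G0 lifts to the layer z and rapids to the start vertex, then G1 traces the edges.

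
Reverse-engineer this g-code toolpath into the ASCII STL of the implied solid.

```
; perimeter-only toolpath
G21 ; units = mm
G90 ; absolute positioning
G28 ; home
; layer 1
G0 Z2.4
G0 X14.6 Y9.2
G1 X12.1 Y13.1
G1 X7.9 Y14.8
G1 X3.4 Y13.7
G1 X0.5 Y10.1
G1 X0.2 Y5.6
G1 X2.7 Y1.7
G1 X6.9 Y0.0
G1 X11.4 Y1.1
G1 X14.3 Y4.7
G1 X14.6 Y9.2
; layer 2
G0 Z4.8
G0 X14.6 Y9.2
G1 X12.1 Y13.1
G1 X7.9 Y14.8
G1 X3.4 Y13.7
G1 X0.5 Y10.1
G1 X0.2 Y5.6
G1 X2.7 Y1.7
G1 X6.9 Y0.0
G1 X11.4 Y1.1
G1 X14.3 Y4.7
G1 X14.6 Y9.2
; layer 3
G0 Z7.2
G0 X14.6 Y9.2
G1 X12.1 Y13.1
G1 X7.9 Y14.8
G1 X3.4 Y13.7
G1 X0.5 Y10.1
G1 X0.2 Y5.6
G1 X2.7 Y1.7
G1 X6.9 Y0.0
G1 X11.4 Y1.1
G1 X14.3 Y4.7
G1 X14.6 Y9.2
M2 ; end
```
solid part
  facet normal 0.0000 0.0000 -1.0000
    outer loop
      vertex 7.9 14.8 0.0
      vertex 12.1 13.1 0.0
      vertex 14.6 9.2 0.0
    endloop
  endfacet
  facet normal 0.0000 0.0000 -1.0000
    outer loop
      vertex 3.4 13.7 0.0
      vertex 7.9 14.8 0.0
      vertex 14.6 9.2 0.0
    endloop
  endfacet
  facet normal 0.0000 0.0000 -1.0000
    outer loop
      vertex 0.5 10.1 0.0
      vertex 3.4 13.7 0.0
      vertex 14.6 9.2 0.0
    endloop
  endfacet
  facet normal 0.0000 0.0000 -1.0000
    outer loop
      vertex 0.2 5.6 0.0
      vertex 0.5 10.1 0.0
      vertex 14.6 9.2 0.0
    endloop
  endfacet
  facet normal 0.0000 0.0000 -1.0000
    outer loop
      vertex 2.7 1.7 0.0
      vertex 0.2 5.6 0.0
      vertex 14.6 9.2 0.0
    endloop
  endfacet
  facet normal 0.0000 0.0000 -1.0000
    outer loop
      vertex 6.9 0.0 0.0
      vertex 2.7 1.7 0.0
      vertex 14.6 9.2 0.0
    endloop
  endfacet
  facet normal 0.0000 0.0000 -1.0000
    outer loop
      vertex 11.4 1.1 0.0
      vertex 6.9 0.0 0.0
      vertex 14.6 9.2 0.0
    endloop
  endfacet
  facet normal 0.0000 0.0000 -1.0000
    outer loop
      vertex 14.3 4.7 0.0
      vertex 11.4 1.1 0.0
      vertex 14.6 9.2 0.0
    endloop
  endfacet
  facet normal 0.0000 0.0000 1.0000
    outer loop
      vertex 14.6 9.2 7.2
      vertex 12.1 13.1 7.2
      vertex 7.9 14.8 7.2
    endloop
  endfacet
  facet normal 0.0000 0.0000 1.0000
    outer loop
      vertex 14.6 9.2 7.2
      vertex 7.9 14.8 7.2
      vertex 3.4 13.7 7.2
    endloop
  endfacet
  facet normal 0.0000 0.0000 1.0000
    outer loop
      vertex 14.6 9.2 7.2
      vertex 3.4 13.7 7.2
      vertex 0.5 10.1 7.2
    endloop
  endfacet
  facet normal 0.0000 0.0000 1.0000
    outer loop
      vertex 14.6 9.2 7.2
      vertex 0.5 10.1 7.2
      vertex 0.2 5.6 7.2
    endloop
  endfacet
  facet normal 0.0000 0.0000 1.0000
    outer loop
      vertex 14.6 9.2 7.2
      vertex 0.2 5.6 7.2
      vertex 2.7 1.7 7.2
    endloop
  endfacet
  facet normal 0.0000 0.0000 1.0000
    outer loop
      vertex 14.6 9.2 7.2
      vertex 2.7 1.7 7.2
      vertex 6.9 0.0 7.2
    endloop
  endfacet
  facet normal 0.0000 0.0000 1.0000
    outer loop
      vertex 14.6 9.2 7.2
      vertex 6.9 0.0 7.2
      vertex 11.4 1.1 7.2
    endloop
  endfacet
  facet normal 0.0000 0.0000 1.0000
    outer loop
      vertex 14.6 9.2 7.2
      vertex 11.4 1.1 7.2
      vertex 14.3 4.7 7.2
    endloop
  endfacet
  facet normal 0.8419 0.5397 0.0000
    outer loop
      vertex 14.6 9.2 0.0
      vertex 12.1 13.1 0.0
      vertex 12.1 13.1 7.2
    endloop
  endfacet
  facet normal 0.8419 0.5397 0.0000
    outer loop
      vertex 14.6 9.2 0.0
      vertex 12.1 13.1 7.2
      vertex 14.6 9.2 7.2
    endloop
  endfacet
  facet normal 0.3752 0.9269 0.0000
    outer loop
      vertex 12.1 13.1 0.0
      vertex 7.9 14.8 0.0
      vertex 7.9 14.8 7.2
    endloop
  endfacet
  facet normal 0.3752 0.9269 0.0000
    outer loop
      vertex 12.1 13.1 0.0
      vertex 7.9 14.8 7.2
      vertex 12.1 13.1 7.2
    endloop
  endfacet
  facet normal -0.2375 0.9714 0.0000
    outer loop
      vertex 7.9 14.8 0.0
      vertex 3.4 13.7 0.0
      vertex 3.4 13.7 7.2
    endloop
  endfacet
  facet normal -0.2375 0.9714 0.0000
    outer loop
      vertex 7.9 14.8 0.0
      vertex 3.4 13.7 7.2
      vertex 7.9 14.8 7.2
    endloop
  endfacet
  facet normal -0.7788 0.6273 0.0000
    outer loop
      vertex 3.4 13.7 0.0
      vertex 0.5 10.1 0.0
      vertex 0.5 10.1 7.2
    endloop
  endfacet
  facet normal -0.7788 0.6273 0.0000
    outer loop
      vertex 3.4 13.7 0.0
      vertex 0.5 10.1 7.2
      vertex 3.4 13.7 7.2
    endloop
  endfacet
  facet normal -0.9978 0.0665 0.0000
    outer loop
      vertex 0.5 10.1 0.0
      vertex 0.2 5.6 0.0
      vertex 0.2 5.6 7.2
    endloop
  endfacet
  facet normal -0.9978 0.0665 0.0000
    outer loop
      vertex 0.5 10.1 0.0
      vertex 0.2 5.6 7.2
      vertex 0.5 10.1 7.2
    endloop
  endfacet
  facet normal -0.8419 -0.5397 0.0000
    outer loop
      vertex 0.2 5.6 0.0
      vertex 2.7 1.7 0.0
      vertex 2.7 1.7 7.2
    endloop
  endfacet
  facet normal -0.8419 -0.5397 0.0000
    outer loop
      vertex 0.2 5.6 0.0
      vertex 2.7 1.7 7.2
      vertex 0.2 5.6 7.2
    endloop
  endfacet
  facet normal -0.3752 -0.9269 0.0000
    outer loop
      vertex 2.7 1.7 0.0
      vertex 6.9 0.0 0.0
      vertex 6.9 0.0 7.2
    endloop
  endfacet
  facet normal -0.3752 -0.9269 0.0000
    outer loop
      vertex 2.7 1.7 0.0
      vertex 6.9 0.0 7.2
      vertex 2.7 1.7 7.2
    endloop
  endfacet
  facet normal 0.2375 -0.9714 0.0000
    outer loop
      vertex 6.9 0.0 0.0
      vertex 11.4 1.1 0.0
      vertex 11.4 1.1 7.2
    endloop
  endfacet
  facet normal 0.2375 -0.9714 0.0000
    outer loop
      vertex 6.9 0.0 0.0
      vertex 11.4 1.1 7.2
      vertex 6.9 0.0 7.2
    endloop
  endfacet
  facet normal 0.7788 -0.6273 0.0000
    outer loop
      vertex 11.4 1.1 0.0
      vertex 14.3 4.7 0.0
      vertex 14.3 4.7 7.2
    endloop
  endfacet
  facet normal 0.7788 -0.6273 0.0000
    outer loop
      vertex 11.4 1.1 0.0
      vertex 14.3 4.7 7.2
      vertex 11.4 1.1 7.2
    endloop
  endfacet
  facet normal 0.9978 -0.0665 0.0000
    outer loop
      vertex 14.3 4.7 0.0
      vertex 14.6 9.2 0.0
      vertex 14.6 9.2 7.2
    endloop
  endfacet
  facet normal 0.9978 -0.0665 0.0000
    outer loop
      vertex 14.3 4.7 0.0
      vertex 14.6 9.2 7.2
      vertex 14.3 4.7 7.2
    endloop
  endfacet
endsolid part

The G0 Z moves step by Δz≈2.4 mm. Every layer's G1 loop is the same polygon, so the solid is a straight extrusion of it from z=0 to z≈7.2. Closing with flat bottom and top caps and triangulating gives 36 facets — a regular 10-sided prism (a cylinder approximated with 10 flat sides), circumscribed radius ≈ 7.4 mm, height ≈ 7.2 mm.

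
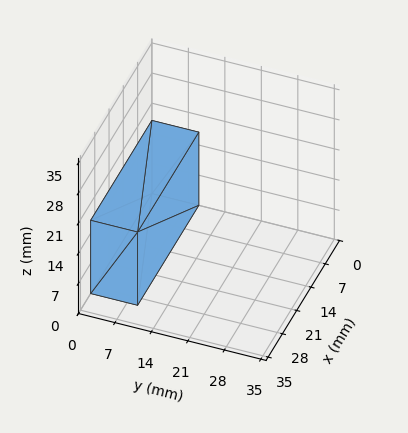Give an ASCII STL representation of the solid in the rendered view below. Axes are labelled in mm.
Reading the render: the shape is a rectangular box, roughly 30 × 9 mm footprint and 17 mm tall (dimensions read to the nearest mm from the axis ticks). For the STL, each face is triangulated and given an outward normal.

solid part
  facet normal 0.0000 0.0000 -1.0000
    outer loop
      vertex 30.00 9.00 0.00
      vertex 30.00 0.00 0.00
      vertex 0.00 0.00 0.00
    endloop
  endfacet
  facet normal 0.0000 0.0000 -1.0000
    outer loop
      vertex 0.00 9.00 0.00
      vertex 30.00 9.00 0.00
      vertex 0.00 0.00 0.00
    endloop
  endfacet
  facet normal 0.0000 0.0000 1.0000
    outer loop
      vertex 0.00 0.00 17.00
      vertex 30.00 0.00 17.00
      vertex 30.00 9.00 17.00
    endloop
  endfacet
  facet normal 0.0000 0.0000 1.0000
    outer loop
      vertex 0.00 0.00 17.00
      vertex 30.00 9.00 17.00
      vertex 0.00 9.00 17.00
    endloop
  endfacet
  facet normal 0.0000 -1.0000 0.0000
    outer loop
      vertex 0.00 0.00 0.00
      vertex 30.00 0.00 0.00
      vertex 30.00 0.00 17.00
    endloop
  endfacet
  facet normal 0.0000 -1.0000 0.0000
    outer loop
      vertex 0.00 0.00 0.00
      vertex 30.00 0.00 17.00
      vertex 0.00 0.00 17.00
    endloop
  endfacet
  facet normal 0.0000 1.0000 0.0000
    outer loop
      vertex 30.00 9.00 17.00
      vertex 30.00 9.00 0.00
      vertex 0.00 9.00 0.00
    endloop
  endfacet
  facet normal 0.0000 1.0000 0.0000
    outer loop
      vertex 0.00 9.00 17.00
      vertex 30.00 9.00 17.00
      vertex 0.00 9.00 0.00
    endloop
  endfacet
  facet normal -1.0000 0.0000 0.0000
    outer loop
      vertex 0.00 9.00 17.00
      vertex 0.00 9.00 0.00
      vertex 0.00 0.00 0.00
    endloop
  endfacet
  facet normal -1.0000 0.0000 0.0000
    outer loop
      vertex 0.00 0.00 17.00
      vertex 0.00 9.00 17.00
      vertex 0.00 0.00 0.00
    endloop
  endfacet
  facet normal 1.0000 0.0000 0.0000
    outer loop
      vertex 30.00 0.00 0.00
      vertex 30.00 9.00 0.00
      vertex 30.00 9.00 17.00
    endloop
  endfacet
  facet normal 1.0000 0.0000 0.0000
    outer loop
      vertex 30.00 0.00 0.00
      vertex 30.00 9.00 17.00
      vertex 30.00 0.00 17.00
    endloop
  endfacet
endsolid part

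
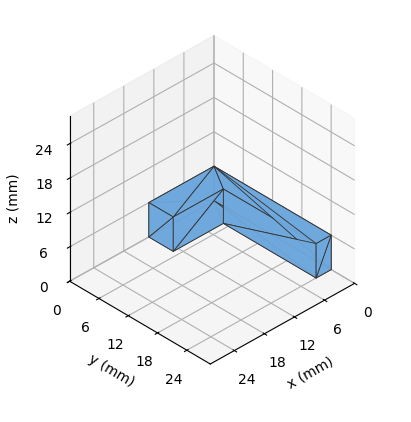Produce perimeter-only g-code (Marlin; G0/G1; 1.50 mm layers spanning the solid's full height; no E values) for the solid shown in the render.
Reading the render: the shape is an L-shaped prism: outer 13 × 24 mm, arm thicknesses ≈ 5 mm (horizontal) and 3 mm (vertical), extruded 6 mm in z (dimensions read to the nearest mm from the axis ticks). For the g-code, the solid's height is divided into equal slices at the stated Δz and each level perimeter traced with G1 moves after a G0 lift.

; perimeter-only toolpath
G21 ; units = mm
G90 ; absolute positioning
G28 ; home
; layer 1
G0 Z1.50
G0 X0.00 Y0.00
G1 X13.00 Y0.00
G1 X13.00 Y5.00
G1 X3.00 Y5.00
G1 X3.00 Y24.00
G1 X0.00 Y24.00
G1 X0.00 Y0.00
; layer 2
G0 Z3.00
G0 X0.00 Y0.00
G1 X13.00 Y0.00
G1 X13.00 Y5.00
G1 X3.00 Y5.00
G1 X3.00 Y24.00
G1 X0.00 Y24.00
G1 X0.00 Y0.00
; layer 3
G0 Z4.50
G0 X0.00 Y0.00
G1 X13.00 Y0.00
G1 X13.00 Y5.00
G1 X3.00 Y5.00
G1 X3.00 Y24.00
G1 X0.00 Y24.00
G1 X0.00 Y0.00
; layer 4
G0 Z6.00
G0 X0.00 Y0.00
G1 X13.00 Y0.00
G1 X13.00 Y5.00
G1 X3.00 Y5.00
G1 X3.00 Y24.00
G1 X0.00 Y24.00
G1 X0.00 Y0.00
M2 ; end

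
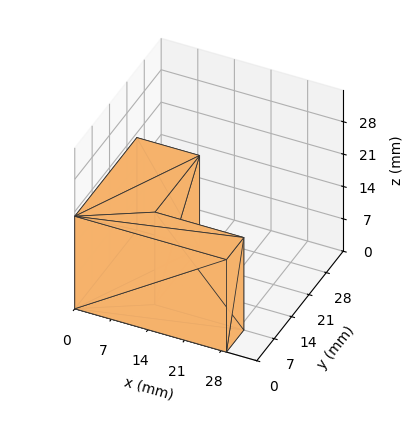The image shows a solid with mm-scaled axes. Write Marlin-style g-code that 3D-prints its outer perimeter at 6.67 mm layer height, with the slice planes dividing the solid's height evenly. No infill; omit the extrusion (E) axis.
Reading the render: the shape is an L-shaped prism: outer 29 × 25 mm, arm thicknesses ≈ 7 mm (horizontal) and 12 mm (vertical), extruded 20 mm in z (dimensions read to the nearest mm from the axis ticks). For the g-code, the solid's height is divided into equal slices at the stated Δz and each level perimeter traced with G1 moves after a G0 lift.

; perimeter-only toolpath
G21 ; units = mm
G90 ; absolute positioning
G28 ; home
; layer 1
G0 Z6.67
G0 X0.00 Y0.00
G1 X29.00 Y0.00
G1 X29.00 Y7.00
G1 X12.00 Y7.00
G1 X12.00 Y25.00
G1 X0.00 Y25.00
G1 X0.00 Y0.00
; layer 2
G0 Z13.33
G0 X0.00 Y0.00
G1 X29.00 Y0.00
G1 X29.00 Y7.00
G1 X12.00 Y7.00
G1 X12.00 Y25.00
G1 X0.00 Y25.00
G1 X0.00 Y0.00
; layer 3
G0 Z20.00
G0 X0.00 Y0.00
G1 X29.00 Y0.00
G1 X29.00 Y7.00
G1 X12.00 Y7.00
G1 X12.00 Y25.00
G1 X0.00 Y25.00
G1 X0.00 Y0.00
M2 ; end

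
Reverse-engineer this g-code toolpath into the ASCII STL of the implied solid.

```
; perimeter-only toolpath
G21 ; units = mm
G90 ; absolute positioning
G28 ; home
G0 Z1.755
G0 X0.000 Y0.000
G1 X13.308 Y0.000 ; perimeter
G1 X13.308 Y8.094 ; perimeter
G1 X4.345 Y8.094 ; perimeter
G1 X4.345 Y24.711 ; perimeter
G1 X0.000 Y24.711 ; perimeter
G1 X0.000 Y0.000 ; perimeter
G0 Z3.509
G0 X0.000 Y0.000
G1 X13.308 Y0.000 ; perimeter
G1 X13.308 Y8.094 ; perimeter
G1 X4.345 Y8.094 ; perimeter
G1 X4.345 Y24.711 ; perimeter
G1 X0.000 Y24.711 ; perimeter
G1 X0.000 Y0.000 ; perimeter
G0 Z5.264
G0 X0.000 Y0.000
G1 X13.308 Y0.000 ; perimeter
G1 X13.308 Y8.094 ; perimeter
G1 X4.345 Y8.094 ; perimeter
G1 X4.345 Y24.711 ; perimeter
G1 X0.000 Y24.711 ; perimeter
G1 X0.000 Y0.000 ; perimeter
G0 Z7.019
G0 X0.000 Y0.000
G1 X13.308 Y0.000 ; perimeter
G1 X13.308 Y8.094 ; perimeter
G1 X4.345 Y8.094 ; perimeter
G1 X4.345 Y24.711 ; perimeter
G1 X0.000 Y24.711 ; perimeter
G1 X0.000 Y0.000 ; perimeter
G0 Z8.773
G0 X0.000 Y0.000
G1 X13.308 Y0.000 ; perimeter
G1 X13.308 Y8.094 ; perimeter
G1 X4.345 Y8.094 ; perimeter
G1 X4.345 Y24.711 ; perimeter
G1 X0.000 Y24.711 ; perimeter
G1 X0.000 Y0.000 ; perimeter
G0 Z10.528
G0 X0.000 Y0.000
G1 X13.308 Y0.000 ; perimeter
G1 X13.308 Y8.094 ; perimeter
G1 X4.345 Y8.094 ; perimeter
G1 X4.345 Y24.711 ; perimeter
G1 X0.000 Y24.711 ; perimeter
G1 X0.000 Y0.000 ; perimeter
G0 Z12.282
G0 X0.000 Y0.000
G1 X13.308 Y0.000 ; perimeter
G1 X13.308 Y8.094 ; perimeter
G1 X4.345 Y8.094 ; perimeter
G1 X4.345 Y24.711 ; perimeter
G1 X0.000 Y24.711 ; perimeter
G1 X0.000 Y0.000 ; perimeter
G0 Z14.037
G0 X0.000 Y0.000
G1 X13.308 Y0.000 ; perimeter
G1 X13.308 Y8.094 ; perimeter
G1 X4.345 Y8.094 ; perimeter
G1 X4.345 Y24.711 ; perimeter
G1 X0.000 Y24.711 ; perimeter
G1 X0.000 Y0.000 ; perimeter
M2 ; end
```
solid part
  facet normal 0.0000 0.0000 -1.0000
    outer loop
      vertex 13.308 8.094 0.000
      vertex 13.308 0.000 0.000
      vertex 0.000 0.000 0.000
    endloop
  endfacet
  facet normal 0.0000 0.0000 -1.0000
    outer loop
      vertex 4.345 8.094 0.000
      vertex 13.308 8.094 0.000
      vertex 0.000 0.000 0.000
    endloop
  endfacet
  facet normal 0.0000 0.0000 -1.0000
    outer loop
      vertex 4.345 24.711 0.000
      vertex 4.345 8.094 0.000
      vertex 0.000 0.000 0.000
    endloop
  endfacet
  facet normal 0.0000 0.0000 -1.0000
    outer loop
      vertex 0.000 24.711 0.000
      vertex 4.345 24.711 0.000
      vertex 0.000 0.000 0.000
    endloop
  endfacet
  facet normal 0.0000 0.0000 1.0000
    outer loop
      vertex 0.000 0.000 14.037
      vertex 13.308 0.000 14.037
      vertex 13.308 8.094 14.037
    endloop
  endfacet
  facet normal 0.0000 0.0000 1.0000
    outer loop
      vertex 0.000 0.000 14.037
      vertex 13.308 8.094 14.037
      vertex 4.345 8.094 14.037
    endloop
  endfacet
  facet normal 0.0000 0.0000 1.0000
    outer loop
      vertex 0.000 0.000 14.037
      vertex 4.345 8.094 14.037
      vertex 4.345 24.711 14.037
    endloop
  endfacet
  facet normal 0.0000 0.0000 1.0000
    outer loop
      vertex 0.000 0.000 14.037
      vertex 4.345 24.711 14.037
      vertex 0.000 24.711 14.037
    endloop
  endfacet
  facet normal 0.0000 -1.0000 0.0000
    outer loop
      vertex 0.000 0.000 0.000
      vertex 13.308 0.000 0.000
      vertex 13.308 0.000 14.037
    endloop
  endfacet
  facet normal 0.0000 -1.0000 0.0000
    outer loop
      vertex 0.000 0.000 0.000
      vertex 13.308 0.000 14.037
      vertex 0.000 0.000 14.037
    endloop
  endfacet
  facet normal 1.0000 0.0000 0.0000
    outer loop
      vertex 13.308 0.000 0.000
      vertex 13.308 8.094 0.000
      vertex 13.308 8.094 14.037
    endloop
  endfacet
  facet normal 1.0000 0.0000 0.0000
    outer loop
      vertex 13.308 0.000 0.000
      vertex 13.308 8.094 14.037
      vertex 13.308 0.000 14.037
    endloop
  endfacet
  facet normal 0.0000 1.0000 0.0000
    outer loop
      vertex 13.308 8.094 0.000
      vertex 4.345 8.094 0.000
      vertex 4.345 8.094 14.037
    endloop
  endfacet
  facet normal 0.0000 1.0000 0.0000
    outer loop
      vertex 13.308 8.094 0.000
      vertex 4.345 8.094 14.037
      vertex 13.308 8.094 14.037
    endloop
  endfacet
  facet normal 1.0000 0.0000 0.0000
    outer loop
      vertex 4.345 8.094 0.000
      vertex 4.345 24.711 0.000
      vertex 4.345 24.711 14.037
    endloop
  endfacet
  facet normal 1.0000 0.0000 0.0000
    outer loop
      vertex 4.345 8.094 0.000
      vertex 4.345 24.711 14.037
      vertex 4.345 8.094 14.037
    endloop
  endfacet
  facet normal 0.0000 1.0000 0.0000
    outer loop
      vertex 4.345 24.711 0.000
      vertex 0.000 24.711 0.000
      vertex 0.000 24.711 14.037
    endloop
  endfacet
  facet normal 0.0000 1.0000 0.0000
    outer loop
      vertex 4.345 24.711 0.000
      vertex 0.000 24.711 14.037
      vertex 4.345 24.711 14.037
    endloop
  endfacet
  facet normal -1.0000 0.0000 0.0000
    outer loop
      vertex 0.000 24.711 0.000
      vertex 0.000 0.000 0.000
      vertex 0.000 0.000 14.037
    endloop
  endfacet
  facet normal -1.0000 0.0000 0.0000
    outer loop
      vertex 0.000 24.711 0.000
      vertex 0.000 0.000 14.037
      vertex 0.000 24.711 14.037
    endloop
  endfacet
endsolid part

The G0 Z moves step by Δz≈1.755 mm. Every layer's G1 loop is the same polygon, so the solid is a straight extrusion of it from z=0 to z≈14. Closing with flat bottom and top caps and triangulating gives 20 facets — an L-shaped prism: outer 13.3 × 24.7 mm, arm thicknesses ≈ 8.09 mm (horizontal) and 4.34 mm (vertical), extruded 14 mm in z.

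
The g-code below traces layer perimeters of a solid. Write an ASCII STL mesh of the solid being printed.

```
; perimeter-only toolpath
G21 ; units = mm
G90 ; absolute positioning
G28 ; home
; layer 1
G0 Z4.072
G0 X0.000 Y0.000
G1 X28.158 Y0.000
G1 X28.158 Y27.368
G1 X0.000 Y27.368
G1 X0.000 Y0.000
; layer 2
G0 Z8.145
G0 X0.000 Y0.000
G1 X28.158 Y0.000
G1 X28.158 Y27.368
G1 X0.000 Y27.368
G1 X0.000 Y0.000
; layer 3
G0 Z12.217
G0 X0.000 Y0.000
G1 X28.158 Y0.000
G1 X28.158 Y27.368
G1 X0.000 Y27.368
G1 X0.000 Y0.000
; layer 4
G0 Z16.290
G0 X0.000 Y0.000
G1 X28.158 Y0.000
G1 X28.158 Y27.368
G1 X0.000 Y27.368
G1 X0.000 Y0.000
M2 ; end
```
solid part
  facet normal 0.0000 0.0000 -1.0000
    outer loop
      vertex 28.158 27.368 0.000
      vertex 28.158 0.000 0.000
      vertex 0.000 0.000 0.000
    endloop
  endfacet
  facet normal 0.0000 0.0000 -1.0000
    outer loop
      vertex 0.000 27.368 0.000
      vertex 28.158 27.368 0.000
      vertex 0.000 0.000 0.000
    endloop
  endfacet
  facet normal 0.0000 0.0000 1.0000
    outer loop
      vertex 0.000 0.000 16.290
      vertex 28.158 0.000 16.290
      vertex 28.158 27.368 16.290
    endloop
  endfacet
  facet normal 0.0000 0.0000 1.0000
    outer loop
      vertex 0.000 0.000 16.290
      vertex 28.158 27.368 16.290
      vertex 0.000 27.368 16.290
    endloop
  endfacet
  facet normal 0.0000 -1.0000 0.0000
    outer loop
      vertex 0.000 0.000 0.000
      vertex 28.158 0.000 0.000
      vertex 28.158 0.000 16.290
    endloop
  endfacet
  facet normal 0.0000 -1.0000 0.0000
    outer loop
      vertex 0.000 0.000 0.000
      vertex 28.158 0.000 16.290
      vertex 0.000 0.000 16.290
    endloop
  endfacet
  facet normal 0.0000 1.0000 0.0000
    outer loop
      vertex 28.158 27.368 16.290
      vertex 28.158 27.368 0.000
      vertex 0.000 27.368 0.000
    endloop
  endfacet
  facet normal 0.0000 1.0000 0.0000
    outer loop
      vertex 0.000 27.368 16.290
      vertex 28.158 27.368 16.290
      vertex 0.000 27.368 0.000
    endloop
  endfacet
  facet normal -1.0000 0.0000 0.0000
    outer loop
      vertex 0.000 27.368 16.290
      vertex 0.000 27.368 0.000
      vertex 0.000 0.000 0.000
    endloop
  endfacet
  facet normal -1.0000 0.0000 0.0000
    outer loop
      vertex 0.000 0.000 16.290
      vertex 0.000 27.368 16.290
      vertex 0.000 0.000 0.000
    endloop
  endfacet
  facet normal 1.0000 0.0000 0.0000
    outer loop
      vertex 28.158 0.000 0.000
      vertex 28.158 27.368 0.000
      vertex 28.158 27.368 16.290
    endloop
  endfacet
  facet normal 1.0000 0.0000 0.0000
    outer loop
      vertex 28.158 0.000 0.000
      vertex 28.158 27.368 16.290
      vertex 28.158 0.000 16.290
    endloop
  endfacet
endsolid part

The G0 Z moves step by Δz≈4.072 mm. Every layer's G1 loop is the same polygon, so the solid is a straight extrusion of it from z=0 to z≈16.3. Closing with flat bottom and top caps and triangulating gives 12 facets — a rectangular box, roughly 28.2 × 27.4 mm footprint and 16.3 mm tall.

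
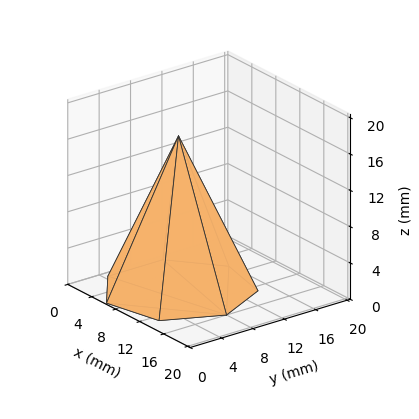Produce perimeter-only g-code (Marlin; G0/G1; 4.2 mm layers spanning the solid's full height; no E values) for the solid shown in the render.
Reading the render: the shape is a regular 7-sided pyramid, base circumscribed radius ≈ 8 mm, apex at z ≈ 17 mm (dimensions read to the nearest mm from the axis ticks). For the g-code, the solid's height is divided into equal slices at the stated Δz and each level perimeter traced with G1 moves after a G0 lift.

; perimeter-only toolpath
G21 ; units = mm
G90 ; absolute positioning
G28 ; home
; layer 1
G0 Z4.2
G0 X14.0 Y8.0
G1 X11.8 Y12.7
G1 X6.7 Y13.9
G1 X2.6 Y10.6
G1 X2.6 Y5.4
G1 X6.7 Y2.1
G1 X11.8 Y3.3
G1 X14.0 Y8.0
; layer 2
G0 Z8.5
G0 X12.0 Y8.0
G1 X10.5 Y11.2
G1 X7.1 Y11.9
G1 X4.4 Y9.8
G1 X4.4 Y6.2
G1 X7.1 Y4.1
G1 X10.5 Y4.8
G1 X12.0 Y8.0
; layer 3
G0 Z12.8
G0 X10.0 Y8.0
G1 X9.2 Y9.6
G1 X7.5 Y9.9
G1 X6.2 Y8.9
G1 X6.2 Y7.1
G1 X7.5 Y6.0
G1 X9.2 Y6.4
G1 X10.0 Y8.0
M2 ; end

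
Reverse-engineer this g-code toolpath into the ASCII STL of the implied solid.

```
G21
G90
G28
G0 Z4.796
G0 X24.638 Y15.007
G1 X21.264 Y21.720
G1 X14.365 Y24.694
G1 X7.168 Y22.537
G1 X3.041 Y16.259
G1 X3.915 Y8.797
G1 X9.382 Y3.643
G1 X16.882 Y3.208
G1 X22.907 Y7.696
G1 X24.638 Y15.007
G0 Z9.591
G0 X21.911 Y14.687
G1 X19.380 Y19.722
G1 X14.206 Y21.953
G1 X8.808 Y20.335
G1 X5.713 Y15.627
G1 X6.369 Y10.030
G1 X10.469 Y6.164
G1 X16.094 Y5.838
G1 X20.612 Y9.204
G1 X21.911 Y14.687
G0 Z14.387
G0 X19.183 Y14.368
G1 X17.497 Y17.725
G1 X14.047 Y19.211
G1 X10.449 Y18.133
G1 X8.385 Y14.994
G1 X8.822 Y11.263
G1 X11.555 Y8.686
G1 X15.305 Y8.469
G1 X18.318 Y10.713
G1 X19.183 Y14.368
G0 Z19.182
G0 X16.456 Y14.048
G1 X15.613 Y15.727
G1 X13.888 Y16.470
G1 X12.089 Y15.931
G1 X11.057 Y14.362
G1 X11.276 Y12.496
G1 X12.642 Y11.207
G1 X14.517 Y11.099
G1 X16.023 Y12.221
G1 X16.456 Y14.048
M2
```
solid part
  facet normal 0.0000 0.0000 -1.0000
    outer loop
      vertex 14.524 27.435 0.000
      vertex 23.148 23.718 0.000
      vertex 27.365 15.326 0.000
    endloop
  endfacet
  facet normal 0.0000 0.0000 -1.0000
    outer loop
      vertex 5.528 24.739 0.000
      vertex 14.524 27.435 0.000
      vertex 27.365 15.326 0.000
    endloop
  endfacet
  facet normal 0.0000 0.0000 -1.0000
    outer loop
      vertex 0.369 16.892 0.000
      vertex 5.528 24.739 0.000
      vertex 27.365 15.326 0.000
    endloop
  endfacet
  facet normal 0.0000 0.0000 -1.0000
    outer loop
      vertex 1.462 7.564 0.000
      vertex 0.369 16.892 0.000
      vertex 27.365 15.326 0.000
    endloop
  endfacet
  facet normal 0.0000 0.0000 -1.0000
    outer loop
      vertex 8.295 1.121 0.000
      vertex 1.462 7.564 0.000
      vertex 27.365 15.326 0.000
    endloop
  endfacet
  facet normal 0.0000 0.0000 -1.0000
    outer loop
      vertex 17.670 0.578 0.000
      vertex 8.295 1.121 0.000
      vertex 27.365 15.326 0.000
    endloop
  endfacet
  facet normal 0.0000 0.0000 -1.0000
    outer loop
      vertex 25.201 6.188 0.000
      vertex 17.670 0.578 0.000
      vertex 27.365 15.326 0.000
    endloop
  endfacet
  facet normal 0.7869 0.3954 0.4738
    outer loop
      vertex 27.365 15.326 0.000
      vertex 23.148 23.718 0.000
      vertex 13.729 13.729 23.978
    endloop
  endfacet
  facet normal 0.3486 0.8087 0.4738
    outer loop
      vertex 23.148 23.718 0.000
      vertex 14.524 27.435 0.000
      vertex 13.729 13.729 23.978
    endloop
  endfacet
  facet normal -0.2528 0.8436 0.4738
    outer loop
      vertex 14.524 27.435 0.000
      vertex 5.528 24.739 0.000
      vertex 13.729 13.729 23.978
    endloop
  endfacet
  facet normal -0.7358 0.4838 0.4738
    outer loop
      vertex 5.528 24.739 0.000
      vertex 0.369 16.892 0.000
      vertex 13.729 13.729 23.978
    endloop
  endfacet
  facet normal -0.8746 -0.1025 0.4738
    outer loop
      vertex 0.369 16.892 0.000
      vertex 1.462 7.564 0.000
      vertex 13.729 13.729 23.978
    endloop
  endfacet
  facet normal -0.6041 -0.6407 0.4738
    outer loop
      vertex 1.462 7.564 0.000
      vertex 8.295 1.121 0.000
      vertex 13.729 13.729 23.978
    endloop
  endfacet
  facet normal -0.0509 -0.8792 0.4738
    outer loop
      vertex 8.295 1.121 0.000
      vertex 17.670 0.578 0.000
      vertex 13.729 13.729 23.978
    endloop
  endfacet
  facet normal 0.5261 -0.7062 0.4738
    outer loop
      vertex 17.670 0.578 0.000
      vertex 25.201 6.188 0.000
      vertex 13.729 13.729 23.978
    endloop
  endfacet
  facet normal 0.8569 -0.2029 0.4738
    outer loop
      vertex 25.201 6.188 0.000
      vertex 27.365 15.326 0.000
      vertex 13.729 13.729 23.978
    endloop
  endfacet
endsolid part

The G0 Z moves step by Δz≈4.796 mm. The G1 loops shrink linearly with z, so the solid tapers from its base footprint up to z≈24. Closing with a flat bottom cap and the tapered top and triangulating gives 16 facets — a regular 9-sided pyramid, base circumscribed radius ≈ 13.7 mm, apex at z ≈ 24 mm.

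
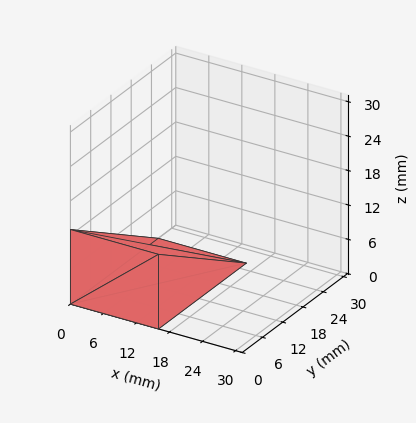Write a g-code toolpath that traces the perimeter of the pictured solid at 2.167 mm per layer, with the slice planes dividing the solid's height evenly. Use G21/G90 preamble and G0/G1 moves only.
Reading the render: the shape is a wedge (ramp): 16 × 26 mm base, rising to 13 mm along the y=0 edge and sloping linearly to z=0 at y=26 (dimensions read to the nearest mm from the axis ticks). For the g-code, the solid's height is divided into equal slices at the stated Δz and each level perimeter traced with G1 moves after a G0 lift.

; perimeter-only toolpath
G21 ; units = mm
G90 ; absolute positioning
G28 ; home
; layer 1
G0 Z2.167
G0 X0.000 Y0.000
G1 X16.000 Y0.000
G1 X16.000 Y21.667
G1 X0.000 Y21.667
G1 X0.000 Y0.000
; layer 2
G0 Z4.333
G0 X0.000 Y0.000
G1 X16.000 Y0.000
G1 X16.000 Y17.333
G1 X0.000 Y17.333
G1 X0.000 Y0.000
; layer 3
G0 Z6.500
G0 X0.000 Y0.000
G1 X16.000 Y0.000
G1 X16.000 Y13.000
G1 X0.000 Y13.000
G1 X0.000 Y0.000
; layer 4
G0 Z8.667
G0 X0.000 Y0.000
G1 X16.000 Y0.000
G1 X16.000 Y8.667
G1 X0.000 Y8.667
G1 X0.000 Y0.000
; layer 5
G0 Z10.833
G0 X0.000 Y0.000
G1 X16.000 Y0.000
G1 X16.000 Y4.333
G1 X0.000 Y4.333
G1 X0.000 Y0.000
M2 ; end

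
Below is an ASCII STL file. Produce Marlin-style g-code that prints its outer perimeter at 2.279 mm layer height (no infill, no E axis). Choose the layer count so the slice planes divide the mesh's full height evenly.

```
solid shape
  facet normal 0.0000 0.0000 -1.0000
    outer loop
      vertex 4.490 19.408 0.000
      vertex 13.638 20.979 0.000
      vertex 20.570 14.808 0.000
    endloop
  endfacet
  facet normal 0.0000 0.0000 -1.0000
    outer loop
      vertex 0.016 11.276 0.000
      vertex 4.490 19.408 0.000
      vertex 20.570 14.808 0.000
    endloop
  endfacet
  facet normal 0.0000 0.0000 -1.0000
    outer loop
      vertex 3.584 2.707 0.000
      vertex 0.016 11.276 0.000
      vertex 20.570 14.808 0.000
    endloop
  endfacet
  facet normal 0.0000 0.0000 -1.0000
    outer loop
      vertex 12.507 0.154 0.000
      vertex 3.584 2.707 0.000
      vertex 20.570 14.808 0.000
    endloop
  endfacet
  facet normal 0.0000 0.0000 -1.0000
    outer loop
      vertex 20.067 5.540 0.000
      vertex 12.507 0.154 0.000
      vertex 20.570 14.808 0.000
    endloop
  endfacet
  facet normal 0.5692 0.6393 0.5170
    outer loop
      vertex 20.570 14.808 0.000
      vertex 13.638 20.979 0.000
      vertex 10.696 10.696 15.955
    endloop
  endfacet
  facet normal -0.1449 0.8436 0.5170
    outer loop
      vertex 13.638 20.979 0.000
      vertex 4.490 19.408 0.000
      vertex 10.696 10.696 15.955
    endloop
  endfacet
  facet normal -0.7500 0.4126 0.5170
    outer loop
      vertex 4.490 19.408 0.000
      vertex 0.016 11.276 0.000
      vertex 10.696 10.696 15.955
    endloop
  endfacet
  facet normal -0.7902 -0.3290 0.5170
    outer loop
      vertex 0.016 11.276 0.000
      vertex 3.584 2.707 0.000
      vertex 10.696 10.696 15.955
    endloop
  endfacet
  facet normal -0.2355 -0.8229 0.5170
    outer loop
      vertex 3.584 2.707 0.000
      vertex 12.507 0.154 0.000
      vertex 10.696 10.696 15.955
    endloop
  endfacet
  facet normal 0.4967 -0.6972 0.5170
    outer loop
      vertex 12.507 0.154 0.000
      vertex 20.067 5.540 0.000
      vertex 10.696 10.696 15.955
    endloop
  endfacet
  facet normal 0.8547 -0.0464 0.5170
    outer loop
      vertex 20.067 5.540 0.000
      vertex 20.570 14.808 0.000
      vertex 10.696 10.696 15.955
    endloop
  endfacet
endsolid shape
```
; perimeter-only toolpath
G21 ; units = mm
G90 ; absolute positioning
G28 ; home
; layer 1
G0 Z2.279
G0 X19.159 Y14.221
G1 X13.218 Y19.510
G1 X5.377 Y18.163
G1 X1.542 Y11.193
G1 X4.600 Y3.848
G1 X12.248 Y1.660
G1 X18.728 Y6.277
G1 X19.159 Y14.221
; layer 2
G0 Z4.559
G0 X17.749 Y13.633
G1 X12.797 Y18.041
G1 X6.263 Y16.919
G1 X3.067 Y11.110
G1 X5.616 Y4.990
G1 X11.990 Y3.166
G1 X17.390 Y7.013
G1 X17.749 Y13.633
; layer 3
G0 Z6.838
G0 X16.338 Y13.046
G1 X12.377 Y16.572
G1 X7.150 Y15.674
G1 X4.593 Y11.027
G1 X6.632 Y6.131
G1 X11.731 Y4.672
G1 X16.051 Y7.750
G1 X16.338 Y13.046
; layer 4
G0 Z9.117
G0 X14.928 Y12.458
G1 X11.957 Y15.103
G1 X8.036 Y14.430
G1 X6.119 Y10.945
G1 X7.648 Y7.272
G1 X11.472 Y6.178
G1 X14.712 Y8.486
G1 X14.928 Y12.458
; layer 5
G0 Z11.396
G0 X13.517 Y11.871
G1 X11.537 Y13.634
G1 X8.923 Y13.185
G1 X7.645 Y10.862
G1 X8.664 Y8.413
G1 X11.213 Y7.684
G1 X13.373 Y9.223
G1 X13.517 Y11.871
; layer 6
G0 Z13.676
G0 X12.107 Y11.283
G1 X11.116 Y12.165
G1 X9.809 Y11.941
G1 X9.170 Y10.779
G1 X9.680 Y9.555
G1 X10.955 Y9.190
G1 X12.035 Y9.959
G1 X12.107 Y11.283
M2 ; end

The solid is a regular 7-sided pyramid, base circumscribed radius ≈ 10.7 mm, apex at z ≈ 16 mm. Slicing at Δz = 2.279 mm — 7 equal slices spanning the solid's height, so layer i sits at z = i·h/7 — gives 6 non-empty perimeters. Each is a 7-segment closed polygon; G0 lifts to the layer z and rapids to the start vertex, then G1 traces the edges. The cross-section shrinks linearly with z (the slice at the apex is degenerate and omitted).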